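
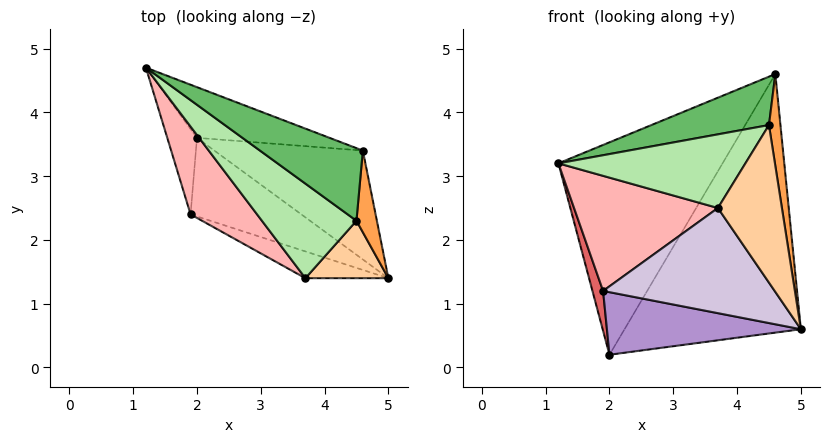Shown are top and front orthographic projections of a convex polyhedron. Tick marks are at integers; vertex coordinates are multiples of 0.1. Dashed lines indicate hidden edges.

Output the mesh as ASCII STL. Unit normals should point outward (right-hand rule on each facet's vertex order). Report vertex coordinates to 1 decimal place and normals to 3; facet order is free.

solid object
 facet normal 0.423 0.881 -0.210
  outer loop
   vertex 2.0 3.6 0.2
   vertex 1.2 4.7 3.2
   vertex 4.6 3.4 4.6
  endloop
 endfacet
 facet normal 0.588 0.745 -0.314
  outer loop
   vertex 2.0 3.6 0.2
   vertex 4.6 3.4 4.6
   vertex 5.0 1.4 0.6
  endloop
 endfacet
 facet normal 0.946 -0.243 0.216
  outer loop
   vertex 4.5 2.3 3.8
   vertex 5.0 1.4 0.6
   vertex 4.6 3.4 4.6
  endloop
 endfacet
 facet normal 0.448 -0.840 0.306
  outer loop
   vertex 4.5 2.3 3.8
   vertex 3.7 1.4 2.5
   vertex 5.0 1.4 0.6
  endloop
 endfacet
 facet normal -0.485 -0.485 0.728
  outer loop
   vertex 4.5 2.3 3.8
   vertex 4.6 3.4 4.6
   vertex 1.2 4.7 3.2
  endloop
 endfacet
 facet normal -0.508 -0.529 0.679
  outer loop
   vertex 4.5 2.3 3.8
   vertex 1.2 4.7 3.2
   vertex 3.7 1.4 2.5
  endloop
 endfacet
 facet normal -0.970 -0.103 -0.221
  outer loop
   vertex 1.9 2.4 1.2
   vertex 1.2 4.7 3.2
   vertex 2.0 3.6 0.2
  endloop
 endfacet
 facet normal -0.661 -0.597 0.455
  outer loop
   vertex 1.9 2.4 1.2
   vertex 3.7 1.4 2.5
   vertex 1.2 4.7 3.2
  endloop
 endfacet
 facet normal -0.332 -0.587 -0.738
  outer loop
   vertex 1.9 2.4 1.2
   vertex 2.0 3.6 0.2
   vertex 5.0 1.4 0.6
  endloop
 endfacet
 facet normal -0.339 -0.912 -0.232
  outer loop
   vertex 1.9 2.4 1.2
   vertex 5.0 1.4 0.6
   vertex 3.7 1.4 2.5
  endloop
 endfacet
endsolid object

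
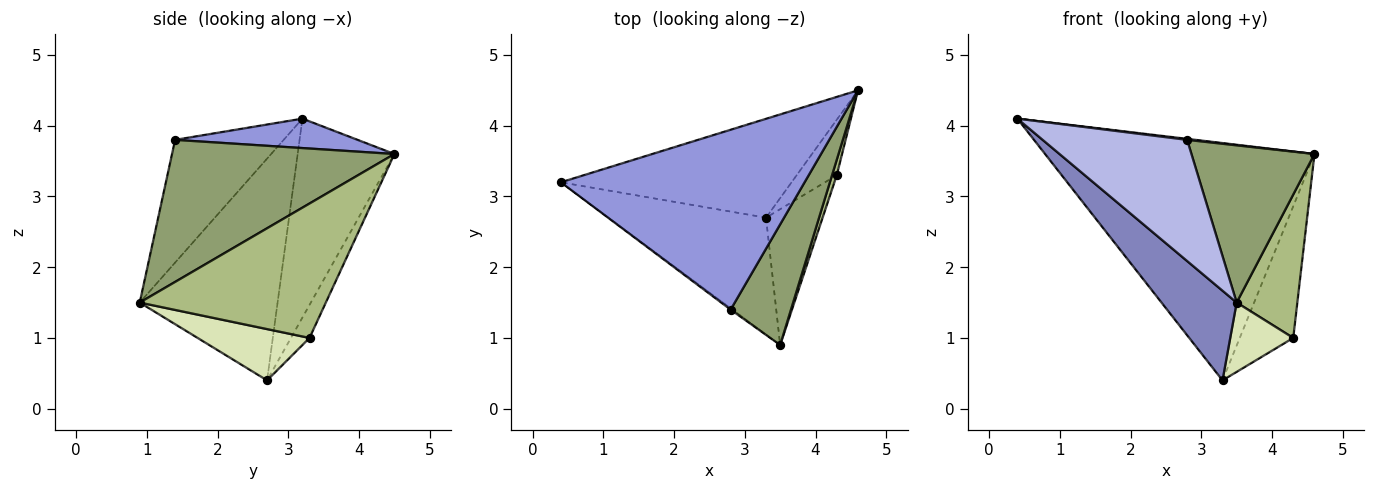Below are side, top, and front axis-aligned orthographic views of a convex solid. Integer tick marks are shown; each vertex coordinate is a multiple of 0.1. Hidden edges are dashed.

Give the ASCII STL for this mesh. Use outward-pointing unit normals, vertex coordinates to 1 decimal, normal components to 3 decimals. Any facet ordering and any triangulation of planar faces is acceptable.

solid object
 facet normal -0.315 0.876 -0.365
  outer loop
   vertex 3.3 2.7 0.4
   vertex 0.4 3.2 4.1
   vertex 4.6 4.5 3.6
  endloop
 endfacet
 facet normal -0.745 -0.406 -0.529
  outer loop
   vertex 3.3 2.7 0.4
   vertex 3.5 0.9 1.5
   vertex 0.4 3.2 4.1
  endloop
 endfacet
 facet normal 0.120 -0.006 0.993
  outer loop
   vertex 2.8 1.4 3.8
   vertex 4.6 4.5 3.6
   vertex 0.4 3.2 4.1
  endloop
 endfacet
 facet normal -0.601 -0.799 -0.009
  outer loop
   vertex 2.8 1.4 3.8
   vertex 0.4 3.2 4.1
   vertex 3.5 0.9 1.5
  endloop
 endfacet
 facet normal 0.820 -0.454 0.348
  outer loop
   vertex 2.8 1.4 3.8
   vertex 3.5 0.9 1.5
   vertex 4.6 4.5 3.6
  endloop
 endfacet
 facet normal 0.950 -0.310 0.033
  outer loop
   vertex 4.3 3.3 1.0
   vertex 4.6 4.5 3.6
   vertex 3.5 0.9 1.5
  endloop
 endfacet
 facet normal -0.305 0.878 -0.370
  outer loop
   vertex 4.3 3.3 1.0
   vertex 3.3 2.7 0.4
   vertex 4.6 4.5 3.6
  endloop
 endfacet
 facet normal 0.628 -0.354 -0.693
  outer loop
   vertex 4.3 3.3 1.0
   vertex 3.5 0.9 1.5
   vertex 3.3 2.7 0.4
  endloop
 endfacet
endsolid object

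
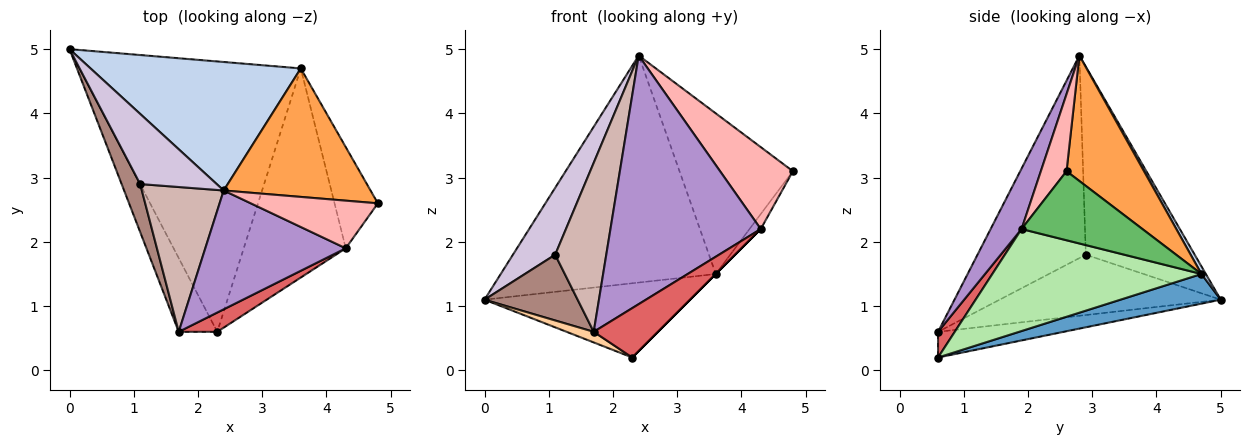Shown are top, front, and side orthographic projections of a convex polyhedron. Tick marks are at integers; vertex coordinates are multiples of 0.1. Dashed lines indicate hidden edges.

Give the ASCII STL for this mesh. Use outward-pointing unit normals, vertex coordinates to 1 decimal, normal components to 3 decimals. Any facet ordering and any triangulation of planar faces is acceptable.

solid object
 facet normal 0.128 0.263 -0.956
  outer loop
   vertex 3.6 4.7 1.5
   vertex 2.3 0.6 0.2
   vertex 0.0 5.0 1.1
  endloop
 endfacet
 facet normal 0.018 0.870 0.493
  outer loop
   vertex 3.6 4.7 1.5
   vertex 0.0 5.0 1.1
   vertex 2.4 2.8 4.9
  endloop
 endfacet
 facet normal 0.471 0.689 0.551
  outer loop
   vertex 3.6 4.7 1.5
   vertex 2.4 2.8 4.9
   vertex 4.8 2.6 3.1
  endloop
 endfacet
 facet normal -0.551 -0.119 -0.826
  outer loop
   vertex 1.7 0.6 0.6
   vertex 0.0 5.0 1.1
   vertex 2.3 0.6 0.2
  endloop
 endfacet
 facet normal 0.844 0.079 -0.530
  outer loop
   vertex 4.3 1.9 2.2
   vertex 3.6 4.7 1.5
   vertex 4.8 2.6 3.1
  endloop
 endfacet
 facet normal 0.707 0.000 -0.707
  outer loop
   vertex 4.3 1.9 2.2
   vertex 2.3 0.6 0.2
   vertex 3.6 4.7 1.5
  endloop
 endfacet
 facet normal 0.235 -0.905 0.353
  outer loop
   vertex 4.3 1.9 2.2
   vertex 1.7 0.6 0.6
   vertex 2.3 0.6 0.2
  endloop
 endfacet
 facet normal 0.292 -0.827 0.481
  outer loop
   vertex 4.3 1.9 2.2
   vertex 4.8 2.6 3.1
   vertex 2.4 2.8 4.9
  endloop
 endfacet
 facet normal 0.183 -0.887 0.424
  outer loop
   vertex 4.3 1.9 2.2
   vertex 2.4 2.8 4.9
   vertex 1.7 0.6 0.6
  endloop
 endfacet
 facet normal -0.872 -0.338 0.355
  outer loop
   vertex 1.1 2.9 1.8
   vertex 2.4 2.8 4.9
   vertex 0.0 5.0 1.1
  endloop
 endfacet
 facet normal -0.887 -0.374 0.273
  outer loop
   vertex 1.1 2.9 1.8
   vertex 0.0 5.0 1.1
   vertex 1.7 0.6 0.6
  endloop
 endfacet
 facet normal -0.849 -0.401 0.343
  outer loop
   vertex 1.1 2.9 1.8
   vertex 1.7 0.6 0.6
   vertex 2.4 2.8 4.9
  endloop
 endfacet
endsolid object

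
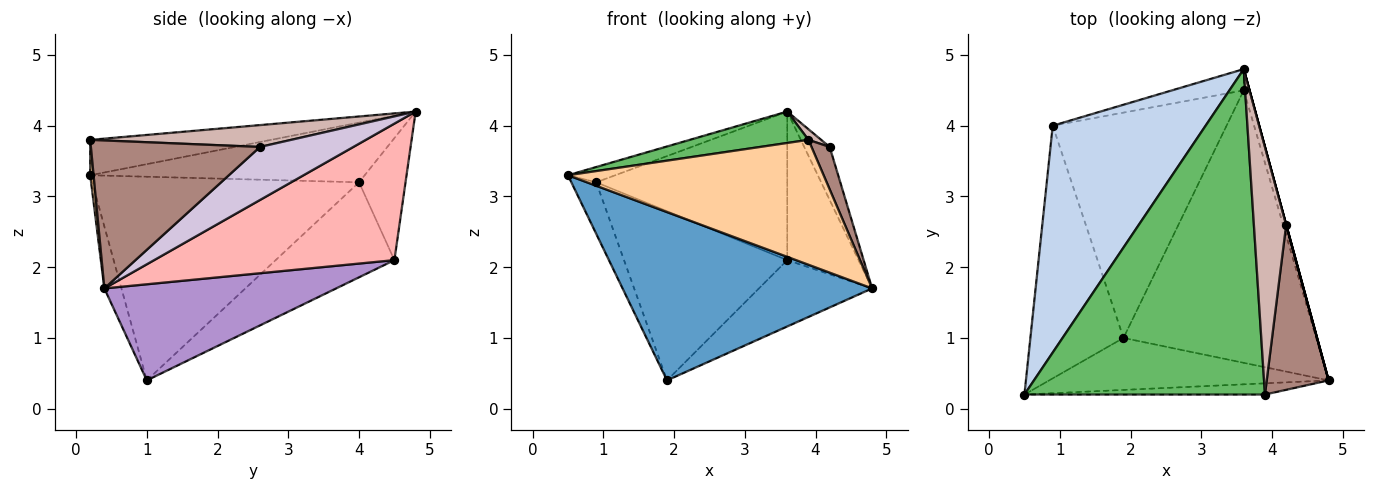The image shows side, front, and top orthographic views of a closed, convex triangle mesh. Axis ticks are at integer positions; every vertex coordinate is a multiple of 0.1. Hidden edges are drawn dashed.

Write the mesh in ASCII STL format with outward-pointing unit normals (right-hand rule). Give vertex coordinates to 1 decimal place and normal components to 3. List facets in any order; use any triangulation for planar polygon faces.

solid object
 facet normal -0.065 -0.953 -0.295
  outer loop
   vertex 1.9 1.0 0.4
   vertex 4.8 0.4 1.7
   vertex 0.5 0.2 3.3
  endloop
 endfacet
 facet normal -0.363 0.063 0.930
  outer loop
   vertex 0.9 4.0 3.2
   vertex 0.5 0.2 3.3
   vertex 3.6 4.8 4.2
  endloop
 endfacet
 facet normal -0.906 0.084 -0.414
  outer loop
   vertex 0.9 4.0 3.2
   vertex 1.9 1.0 0.4
   vertex 0.5 0.2 3.3
  endloop
 endfacet
 facet normal 0.013 -0.996 -0.089
  outer loop
   vertex 3.9 0.2 3.8
   vertex 0.5 0.2 3.3
   vertex 4.8 0.4 1.7
  endloop
 endfacet
 facet normal -0.145 -0.095 0.985
  outer loop
   vertex 3.9 0.2 3.8
   vertex 3.6 4.8 4.2
   vertex 0.5 0.2 3.3
  endloop
 endfacet
 facet normal -0.234 0.962 -0.137
  outer loop
   vertex 3.6 4.5 2.1
   vertex 0.9 4.0 3.2
   vertex 3.6 4.8 4.2
  endloop
 endfacet
 facet normal -0.400 0.550 -0.733
  outer loop
   vertex 3.6 4.5 2.1
   vertex 1.9 1.0 0.4
   vertex 0.9 4.0 3.2
  endloop
 endfacet
 facet normal 0.958 0.284 -0.041
  outer loop
   vertex 3.6 4.5 2.1
   vertex 3.6 4.8 4.2
   vertex 4.8 0.4 1.7
  endloop
 endfacet
 facet normal 0.436 0.213 -0.874
  outer loop
   vertex 3.6 4.5 2.1
   vertex 4.8 0.4 1.7
   vertex 1.9 1.0 0.4
  endloop
 endfacet
 facet normal 0.965 0.263 0.000
  outer loop
   vertex 4.2 2.6 3.7
   vertex 4.8 0.4 1.7
   vertex 3.6 4.8 4.2
  endloop
 endfacet
 facet normal 0.918 -0.099 0.384
  outer loop
   vertex 4.2 2.6 3.7
   vertex 3.9 0.2 3.8
   vertex 4.8 0.4 1.7
  endloop
 endfacet
 facet normal 0.560 -0.035 0.828
  outer loop
   vertex 4.2 2.6 3.7
   vertex 3.6 4.8 4.2
   vertex 3.9 0.2 3.8
  endloop
 endfacet
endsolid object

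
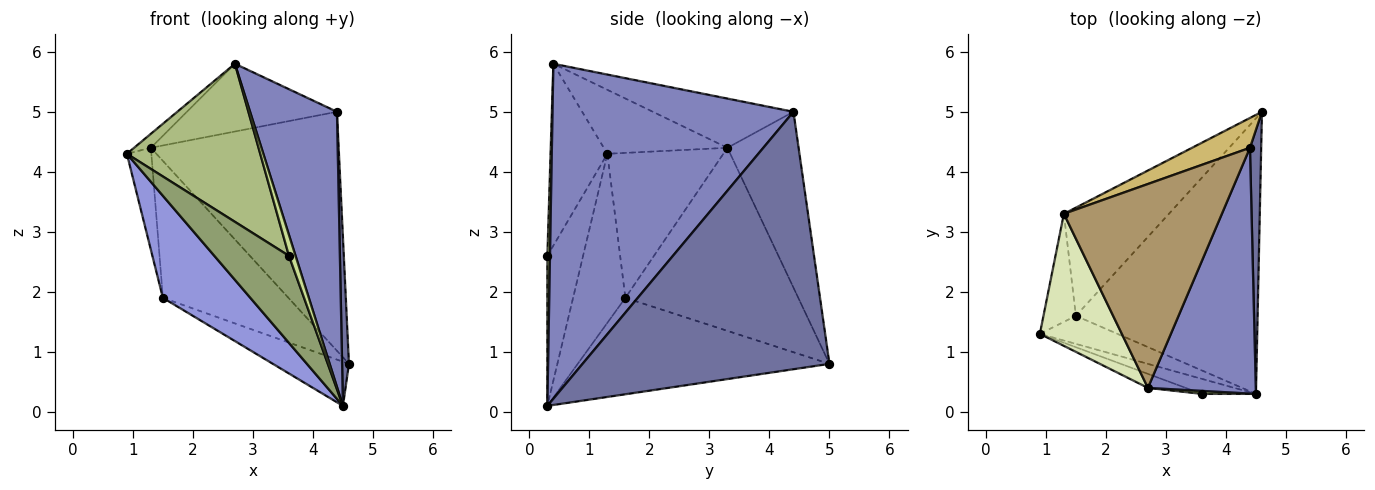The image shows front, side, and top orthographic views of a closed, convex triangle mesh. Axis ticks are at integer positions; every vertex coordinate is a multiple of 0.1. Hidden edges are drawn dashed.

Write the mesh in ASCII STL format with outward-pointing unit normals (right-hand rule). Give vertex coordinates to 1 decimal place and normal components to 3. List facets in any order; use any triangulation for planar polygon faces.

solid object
 facet normal 0.999 -0.028 0.044
  outer loop
   vertex 4.4 4.4 5.0
   vertex 4.5 0.3 0.1
   vertex 4.6 5.0 0.8
  endloop
 endfacet
 facet normal 0.900 -0.325 0.290
  outer loop
   vertex 4.4 4.4 5.0
   vertex 2.7 0.4 5.8
   vertex 4.5 0.3 0.1
  endloop
 endfacet
 facet normal -0.500 -0.835 -0.229
  outer loop
   vertex 1.5 1.6 1.9
   vertex 4.5 0.3 0.1
   vertex 0.9 1.3 4.3
  endloop
 endfacet
 facet normal -0.464 0.140 -0.875
  outer loop
   vertex 1.5 1.6 1.9
   vertex 4.6 5.0 0.8
   vertex 4.5 0.3 0.1
  endloop
 endfacet
 facet normal -0.427 -0.891 -0.154
  outer loop
   vertex 3.6 0.3 2.6
   vertex 0.9 1.3 4.3
   vertex 4.5 0.3 0.1
  endloop
 endfacet
 facet normal -0.391 -0.917 -0.081
  outer loop
   vertex 3.6 0.3 2.6
   vertex 2.7 0.4 5.8
   vertex 0.9 1.3 4.3
  endloop
 endfacet
 facet normal 0.366 -0.921 0.132
  outer loop
   vertex 3.6 0.3 2.6
   vertex 4.5 0.3 0.1
   vertex 2.7 0.4 5.8
  endloop
 endfacet
 facet normal -0.613 0.083 0.786
  outer loop
   vertex 1.3 3.3 4.4
   vertex 0.9 1.3 4.3
   vertex 2.7 0.4 5.8
  endloop
 endfacet
 facet normal -0.283 0.302 0.910
  outer loop
   vertex 1.3 3.3 4.4
   vertex 2.7 0.4 5.8
   vertex 4.4 4.4 5.0
  endloop
 endfacet
 facet normal -0.352 0.929 0.116
  outer loop
   vertex 1.3 3.3 4.4
   vertex 4.4 4.4 5.0
   vertex 4.6 5.0 0.8
  endloop
 endfacet
 facet normal -0.956 0.202 -0.214
  outer loop
   vertex 1.3 3.3 4.4
   vertex 1.5 1.6 1.9
   vertex 0.9 1.3 4.3
  endloop
 endfacet
 facet normal -0.734 0.533 -0.421
  outer loop
   vertex 1.3 3.3 4.4
   vertex 4.6 5.0 0.8
   vertex 1.5 1.6 1.9
  endloop
 endfacet
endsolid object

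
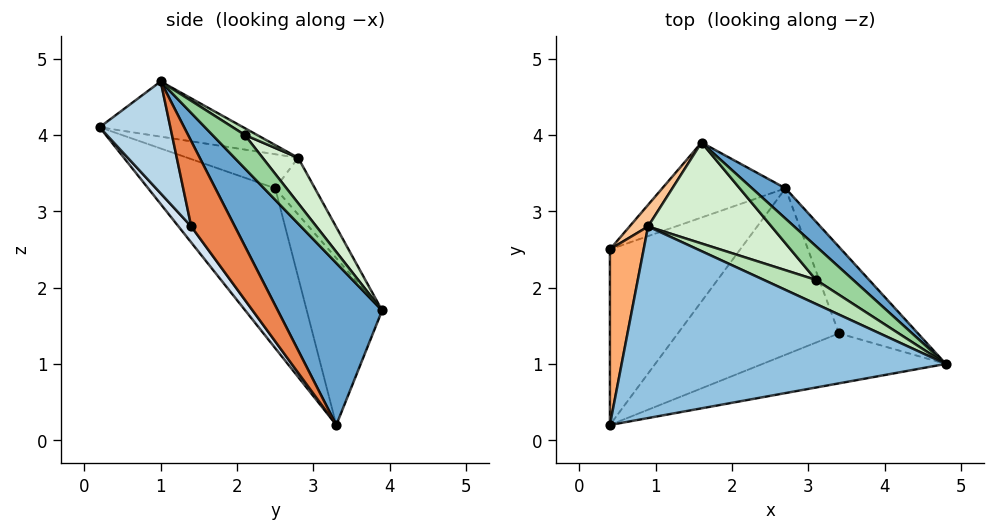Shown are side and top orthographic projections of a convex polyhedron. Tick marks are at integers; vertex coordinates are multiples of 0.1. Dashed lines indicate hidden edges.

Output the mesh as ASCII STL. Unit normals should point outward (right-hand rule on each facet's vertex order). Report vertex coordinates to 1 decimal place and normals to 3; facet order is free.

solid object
 facet normal 0.600 0.790 0.124
  outer loop
   vertex 2.7 3.3 0.2
   vertex 1.6 3.9 1.7
   vertex 4.8 1.0 4.7
  endloop
 endfacet
 facet normal -0.165 0.181 0.970
  outer loop
   vertex 0.9 2.8 3.7
   vertex 0.4 0.2 4.1
   vertex 4.8 1.0 4.7
  endloop
 endfacet
 facet normal 0.214 -0.912 -0.349
  outer loop
   vertex 3.4 1.4 2.8
   vertex 4.8 1.0 4.7
   vertex 0.4 0.2 4.1
  endloop
 endfacet
 facet normal 0.060 -0.798 -0.599
  outer loop
   vertex 3.4 1.4 2.8
   vertex 0.4 0.2 4.1
   vertex 2.7 3.3 0.2
  endloop
 endfacet
 facet normal 0.613 -0.551 -0.567
  outer loop
   vertex 3.4 1.4 2.8
   vertex 2.7 3.3 0.2
   vertex 4.8 1.0 4.7
  endloop
 endfacet
 facet normal -0.690 0.238 0.684
  outer loop
   vertex 0.4 2.5 3.3
   vertex 0.4 0.2 4.1
   vertex 0.9 2.8 3.7
  endloop
 endfacet
 facet normal -0.618 0.760 0.202
  outer loop
   vertex 0.4 2.5 3.3
   vertex 0.9 2.8 3.7
   vertex 1.6 3.9 1.7
  endloop
 endfacet
 facet normal -0.757 -0.215 -0.617
  outer loop
   vertex 0.4 2.5 3.3
   vertex 2.7 3.3 0.2
   vertex 0.4 0.2 4.1
  endloop
 endfacet
 facet normal -0.804 0.011 -0.594
  outer loop
   vertex 0.4 2.5 3.3
   vertex 1.6 3.9 1.7
   vertex 2.7 3.3 0.2
  endloop
 endfacet
 facet normal 0.370 0.833 0.411
  outer loop
   vertex 3.1 2.1 4.0
   vertex 4.8 1.0 4.7
   vertex 1.6 3.9 1.7
  endloop
 endfacet
 facet normal 0.099 0.639 0.763
  outer loop
   vertex 3.1 2.1 4.0
   vertex 0.9 2.8 3.7
   vertex 4.8 1.0 4.7
  endloop
 endfacet
 facet normal 0.193 0.830 0.524
  outer loop
   vertex 3.1 2.1 4.0
   vertex 1.6 3.9 1.7
   vertex 0.9 2.8 3.7
  endloop
 endfacet
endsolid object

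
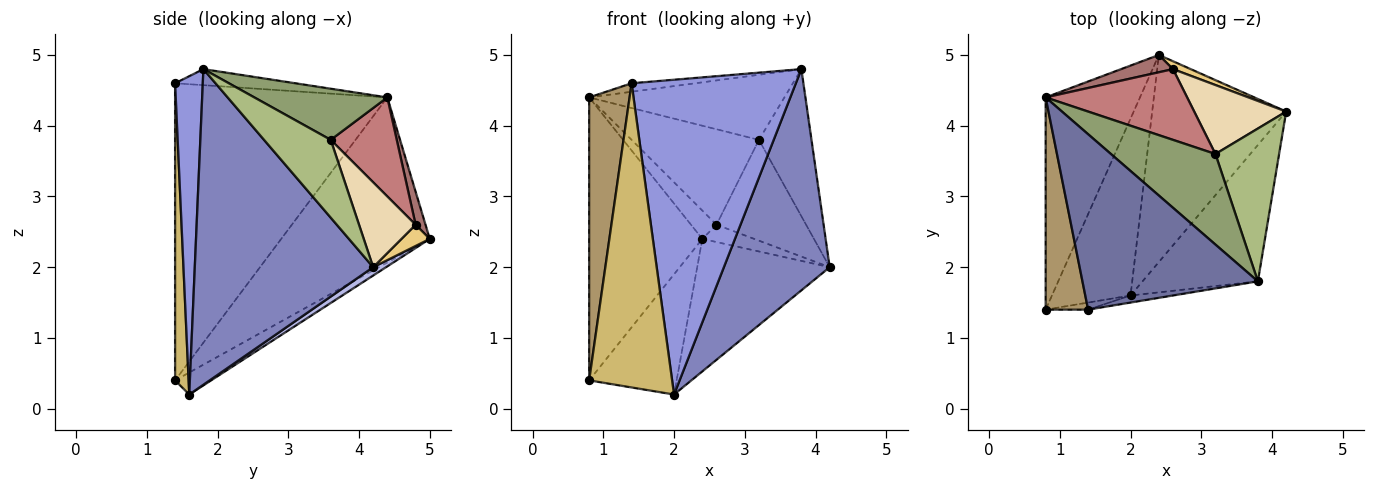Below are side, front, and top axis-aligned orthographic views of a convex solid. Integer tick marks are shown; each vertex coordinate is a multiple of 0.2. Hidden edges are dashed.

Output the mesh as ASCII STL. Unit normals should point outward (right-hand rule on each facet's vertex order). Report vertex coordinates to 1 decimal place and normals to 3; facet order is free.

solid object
 facet normal -0.091 0.048 0.995
  outer loop
   vertex 3.8 1.8 4.8
   vertex 0.8 4.4 4.4
   vertex 1.4 1.4 4.6
  endloop
 endfacet
 facet normal 0.821 -0.487 -0.300
  outer loop
   vertex 3.8 1.8 4.8
   vertex 2.0 1.6 0.2
   vertex 4.2 4.2 2.0
  endloop
 endfacet
 facet normal 0.166 -0.986 -0.022
  outer loop
   vertex 3.8 1.8 4.8
   vertex 1.4 1.4 4.6
   vertex 2.0 1.6 0.2
  endloop
 endfacet
 facet normal 0.052 0.538 -0.841
  outer loop
   vertex 2.4 5.0 2.4
   vertex 4.2 4.2 2.0
   vertex 2.0 1.6 0.2
  endloop
 endfacet
 facet normal 0.369 0.542 0.755
  outer loop
   vertex 3.2 3.6 3.8
   vertex 0.8 4.4 4.4
   vertex 3.8 1.8 4.8
  endloop
 endfacet
 facet normal 0.661 0.521 0.541
  outer loop
   vertex 3.2 3.6 3.8
   vertex 3.8 1.8 4.8
   vertex 4.2 4.2 2.0
  endloop
 endfacet
 facet normal -0.724 0.552 -0.414
  outer loop
   vertex 0.8 1.4 0.4
   vertex 0.8 4.4 4.4
   vertex 2.4 5.0 2.4
  endloop
 endfacet
 facet normal -0.226 0.548 -0.806
  outer loop
   vertex 0.8 1.4 0.4
   vertex 2.4 5.0 2.4
   vertex 2.0 1.6 0.2
  endloop
 endfacet
 facet normal -0.973 -0.185 0.139
  outer loop
   vertex 0.8 1.4 0.4
   vertex 1.4 1.4 4.6
   vertex 0.8 4.4 4.4
  endloop
 endfacet
 facet normal 0.161 -0.987 -0.023
  outer loop
   vertex 0.8 1.4 0.4
   vertex 2.0 1.6 0.2
   vertex 1.4 1.4 4.6
  endloop
 endfacet
 facet normal 0.445 0.815 0.371
  outer loop
   vertex 2.6 4.8 2.6
   vertex 4.2 4.2 2.0
   vertex 2.4 5.0 2.4
  endloop
 endfacet
 facet normal 0.462 0.732 0.501
  outer loop
   vertex 2.6 4.8 2.6
   vertex 3.2 3.6 3.8
   vertex 4.2 4.2 2.0
  endloop
 endfacet
 facet normal 0.315 0.810 0.495
  outer loop
   vertex 2.6 4.8 2.6
   vertex 2.4 5.0 2.4
   vertex 0.8 4.4 4.4
  endloop
 endfacet
 facet normal 0.385 0.742 0.549
  outer loop
   vertex 2.6 4.8 2.6
   vertex 0.8 4.4 4.4
   vertex 3.2 3.6 3.8
  endloop
 endfacet
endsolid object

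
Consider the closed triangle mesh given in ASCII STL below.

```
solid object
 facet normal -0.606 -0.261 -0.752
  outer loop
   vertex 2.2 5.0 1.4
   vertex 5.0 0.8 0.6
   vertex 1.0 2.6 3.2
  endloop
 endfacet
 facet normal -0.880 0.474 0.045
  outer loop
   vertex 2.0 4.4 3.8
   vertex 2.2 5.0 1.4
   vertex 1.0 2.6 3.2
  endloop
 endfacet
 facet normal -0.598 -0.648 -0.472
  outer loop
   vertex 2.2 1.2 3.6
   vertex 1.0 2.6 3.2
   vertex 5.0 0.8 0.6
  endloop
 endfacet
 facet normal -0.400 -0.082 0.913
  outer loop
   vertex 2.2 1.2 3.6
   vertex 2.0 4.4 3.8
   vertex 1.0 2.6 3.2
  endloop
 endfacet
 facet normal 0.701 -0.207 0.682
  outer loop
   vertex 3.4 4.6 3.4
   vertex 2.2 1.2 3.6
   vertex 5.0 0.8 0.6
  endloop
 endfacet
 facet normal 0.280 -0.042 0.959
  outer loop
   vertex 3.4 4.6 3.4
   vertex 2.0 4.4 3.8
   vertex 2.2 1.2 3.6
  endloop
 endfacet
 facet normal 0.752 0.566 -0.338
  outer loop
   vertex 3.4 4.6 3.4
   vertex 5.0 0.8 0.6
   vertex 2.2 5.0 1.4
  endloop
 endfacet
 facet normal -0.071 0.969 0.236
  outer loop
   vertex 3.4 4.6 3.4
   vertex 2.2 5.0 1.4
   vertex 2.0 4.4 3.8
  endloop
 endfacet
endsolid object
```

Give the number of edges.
12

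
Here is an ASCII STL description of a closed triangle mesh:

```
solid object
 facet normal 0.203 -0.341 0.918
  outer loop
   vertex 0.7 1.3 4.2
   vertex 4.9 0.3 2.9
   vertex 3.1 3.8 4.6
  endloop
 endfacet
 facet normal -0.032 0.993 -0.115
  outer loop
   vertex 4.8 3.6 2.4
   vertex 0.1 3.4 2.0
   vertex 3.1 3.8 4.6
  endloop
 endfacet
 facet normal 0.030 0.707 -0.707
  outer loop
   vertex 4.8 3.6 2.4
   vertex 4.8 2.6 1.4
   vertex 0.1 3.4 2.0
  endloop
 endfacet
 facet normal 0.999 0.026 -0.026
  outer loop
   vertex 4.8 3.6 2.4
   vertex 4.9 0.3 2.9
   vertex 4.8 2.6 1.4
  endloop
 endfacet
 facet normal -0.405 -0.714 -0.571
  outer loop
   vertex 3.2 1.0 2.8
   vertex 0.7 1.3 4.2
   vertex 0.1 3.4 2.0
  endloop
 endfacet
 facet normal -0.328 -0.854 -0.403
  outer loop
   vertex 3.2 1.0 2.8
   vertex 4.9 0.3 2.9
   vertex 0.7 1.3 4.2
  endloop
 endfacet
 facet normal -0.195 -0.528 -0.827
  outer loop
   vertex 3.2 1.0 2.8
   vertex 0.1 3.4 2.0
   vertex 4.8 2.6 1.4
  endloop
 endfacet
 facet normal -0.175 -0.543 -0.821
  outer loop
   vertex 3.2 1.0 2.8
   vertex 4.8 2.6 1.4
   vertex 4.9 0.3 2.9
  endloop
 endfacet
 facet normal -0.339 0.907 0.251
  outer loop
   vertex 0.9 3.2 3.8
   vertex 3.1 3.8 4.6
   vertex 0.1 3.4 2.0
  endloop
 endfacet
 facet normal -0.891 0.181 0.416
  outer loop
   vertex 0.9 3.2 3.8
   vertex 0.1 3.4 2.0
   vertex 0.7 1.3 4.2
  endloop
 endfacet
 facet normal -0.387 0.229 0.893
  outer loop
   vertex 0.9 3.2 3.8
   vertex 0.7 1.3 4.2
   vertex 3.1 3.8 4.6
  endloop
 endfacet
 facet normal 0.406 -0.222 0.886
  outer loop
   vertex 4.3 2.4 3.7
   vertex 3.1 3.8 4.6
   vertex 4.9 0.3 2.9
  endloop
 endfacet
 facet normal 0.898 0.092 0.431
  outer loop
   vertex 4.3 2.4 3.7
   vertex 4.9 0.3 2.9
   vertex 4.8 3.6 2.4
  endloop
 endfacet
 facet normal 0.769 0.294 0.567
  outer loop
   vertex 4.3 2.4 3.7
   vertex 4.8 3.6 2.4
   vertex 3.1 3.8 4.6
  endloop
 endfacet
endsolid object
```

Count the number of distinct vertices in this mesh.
9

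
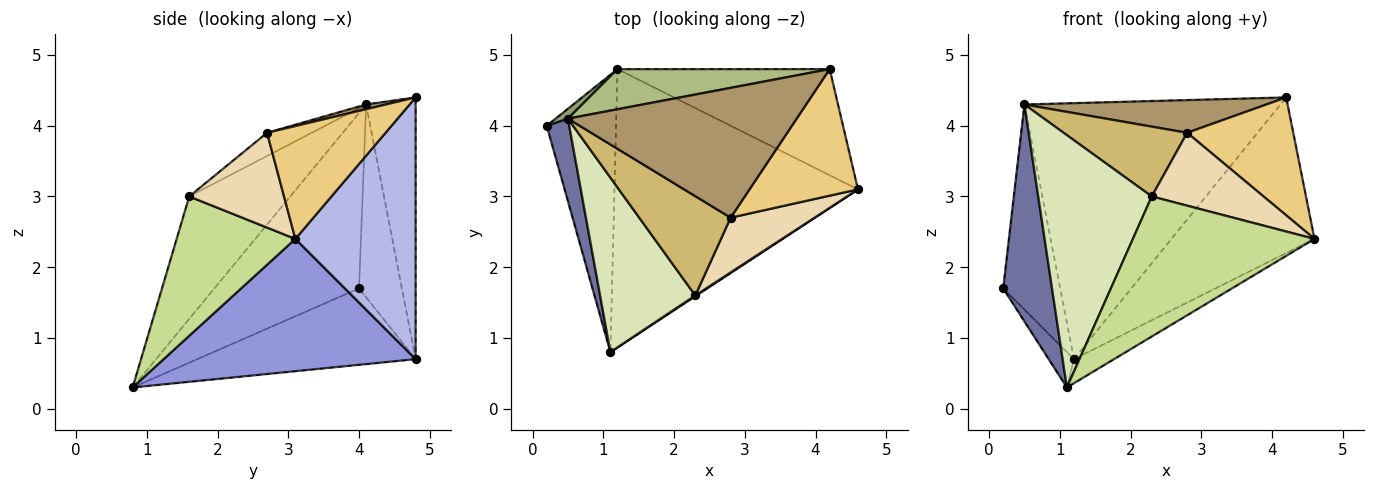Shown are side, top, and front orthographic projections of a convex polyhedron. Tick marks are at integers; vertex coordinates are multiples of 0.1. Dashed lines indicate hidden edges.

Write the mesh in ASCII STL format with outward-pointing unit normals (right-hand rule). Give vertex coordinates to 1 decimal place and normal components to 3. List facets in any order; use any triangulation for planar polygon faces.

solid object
 facet normal -0.941 -0.317 0.121
  outer loop
   vertex 0.5 4.1 4.3
   vertex 0.2 4.0 1.7
   vertex 1.1 0.8 0.3
  endloop
 endfacet
 facet normal -0.738 0.085 -0.670
  outer loop
   vertex 1.2 4.8 0.7
   vertex 1.1 0.8 0.3
   vertex 0.2 4.0 1.7
  endloop
 endfacet
 facet normal 0.476 0.076 -0.876
  outer loop
   vertex 1.2 4.8 0.7
   vertex 4.6 3.1 2.4
   vertex 1.1 0.8 0.3
  endloop
 endfacet
 facet normal 0.571 0.679 -0.463
  outer loop
   vertex 1.2 4.8 0.7
   vertex 4.2 4.8 4.4
   vertex 4.6 3.1 2.4
  endloop
 endfacet
 facet normal -0.600 0.799 0.039
  outer loop
   vertex 1.2 4.8 0.7
   vertex 0.2 4.0 1.7
   vertex 0.5 4.1 4.3
  endloop
 endfacet
 facet normal -0.188 0.970 0.152
  outer loop
   vertex 1.2 4.8 0.7
   vertex 0.5 4.1 4.3
   vertex 4.2 4.8 4.4
  endloop
 endfacet
 facet normal 0.547 -0.837 0.005
  outer loop
   vertex 2.3 1.6 3.0
   vertex 1.1 0.8 0.3
   vertex 4.6 3.1 2.4
  endloop
 endfacet
 facet normal -0.590 -0.664 0.459
  outer loop
   vertex 2.3 1.6 3.0
   vertex 0.5 4.1 4.3
   vertex 1.1 0.8 0.3
  endloop
 endfacet
 facet normal 0.020 -0.244 0.970
  outer loop
   vertex 2.8 2.7 3.9
   vertex 4.2 4.8 4.4
   vertex 0.5 4.1 4.3
  endloop
 endfacet
 facet normal -0.203 -0.563 0.801
  outer loop
   vertex 2.8 2.7 3.9
   vertex 0.5 4.1 4.3
   vertex 2.3 1.6 3.0
  endloop
 endfacet
 facet normal 0.606 -0.542 0.582
  outer loop
   vertex 2.8 2.7 3.9
   vertex 4.6 3.1 2.4
   vertex 4.2 4.8 4.4
  endloop
 endfacet
 facet normal 0.561 -0.662 0.497
  outer loop
   vertex 2.8 2.7 3.9
   vertex 2.3 1.6 3.0
   vertex 4.6 3.1 2.4
  endloop
 endfacet
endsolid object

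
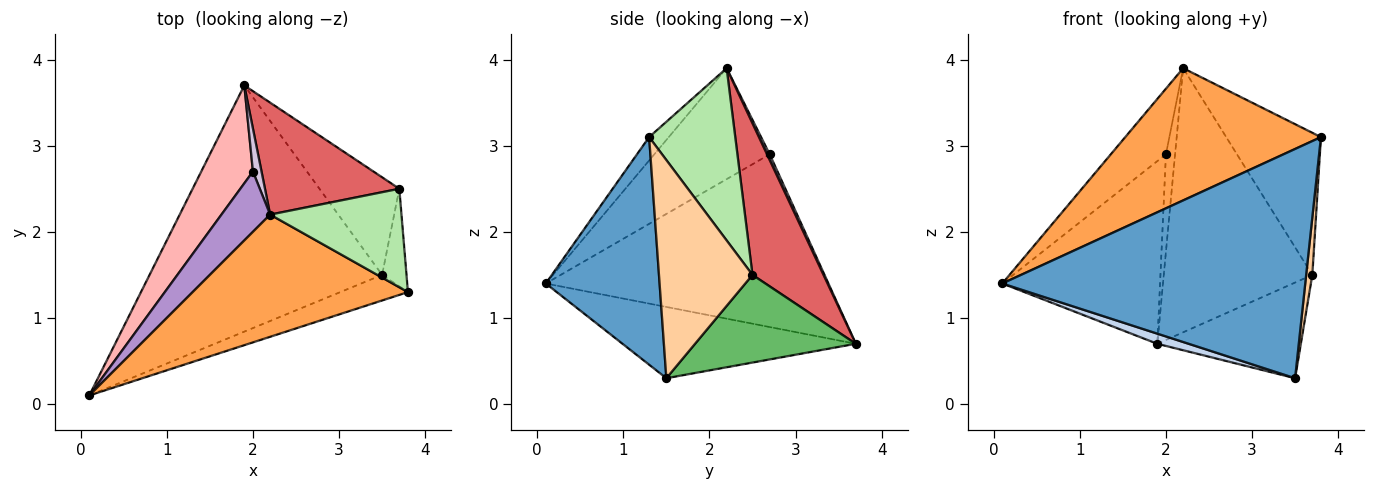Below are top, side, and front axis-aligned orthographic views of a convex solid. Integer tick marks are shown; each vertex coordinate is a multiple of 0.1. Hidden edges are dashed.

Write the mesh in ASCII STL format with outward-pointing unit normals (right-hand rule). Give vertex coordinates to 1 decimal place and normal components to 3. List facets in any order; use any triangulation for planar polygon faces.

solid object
 facet normal 0.350 -0.931 -0.104
  outer loop
   vertex 3.5 1.5 0.3
   vertex 3.8 1.3 3.1
   vertex 0.1 0.1 1.4
  endloop
 endfacet
 facet normal -0.293 -0.039 -0.955
  outer loop
   vertex 3.5 1.5 0.3
   vertex 0.1 0.1 1.4
   vertex 1.9 3.7 0.7
  endloop
 endfacet
 facet normal -0.073 -0.732 0.677
  outer loop
   vertex 2.2 2.2 3.9
   vertex 0.1 0.1 1.4
   vertex 3.8 1.3 3.1
  endloop
 endfacet
 facet normal 0.992 -0.065 -0.111
  outer loop
   vertex 3.7 2.5 1.5
   vertex 3.8 1.3 3.1
   vertex 3.5 1.5 0.3
  endloop
 endfacet
 facet normal 0.617 0.551 -0.562
  outer loop
   vertex 3.7 2.5 1.5
   vertex 3.5 1.5 0.3
   vertex 1.9 3.7 0.7
  endloop
 endfacet
 facet normal 0.599 0.658 0.456
  outer loop
   vertex 3.7 2.5 1.5
   vertex 2.2 2.2 3.9
   vertex 3.8 1.3 3.1
  endloop
 endfacet
 facet normal 0.403 0.843 0.357
  outer loop
   vertex 3.7 2.5 1.5
   vertex 1.9 3.7 0.7
   vertex 2.2 2.2 3.9
  endloop
 endfacet
 facet normal -0.845 0.472 0.253
  outer loop
   vertex 2.0 2.7 2.9
   vertex 1.9 3.7 0.7
   vertex 0.1 0.1 1.4
  endloop
 endfacet
 facet normal -0.839 0.401 0.368
  outer loop
   vertex 2.0 2.7 2.9
   vertex 0.1 0.1 1.4
   vertex 2.2 2.2 3.9
  endloop
 endfacet
 facet normal 0.260 0.883 0.390
  outer loop
   vertex 2.0 2.7 2.9
   vertex 2.2 2.2 3.9
   vertex 1.9 3.7 0.7
  endloop
 endfacet
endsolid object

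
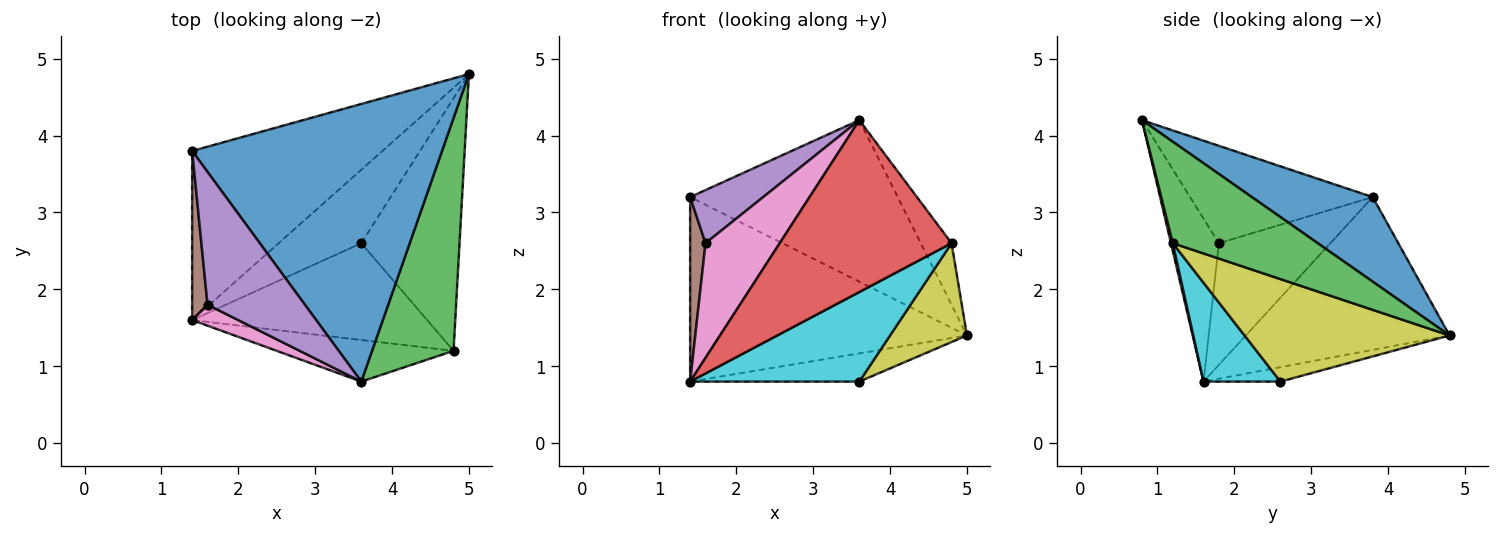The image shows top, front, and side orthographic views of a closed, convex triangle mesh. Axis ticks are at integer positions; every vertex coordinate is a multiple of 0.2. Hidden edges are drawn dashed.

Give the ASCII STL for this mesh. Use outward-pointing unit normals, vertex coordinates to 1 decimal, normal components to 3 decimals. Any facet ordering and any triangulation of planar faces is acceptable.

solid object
 facet normal 0.281 0.482 0.830
  outer loop
   vertex 3.6 0.8 4.2
   vertex 5.0 4.8 1.4
   vertex 1.4 3.8 3.2
  endloop
 endfacet
 facet normal -0.477 0.648 -0.594
  outer loop
   vertex 1.4 1.6 0.8
   vertex 1.4 3.8 3.2
   vertex 5.0 4.8 1.4
  endloop
 endfacet
 facet normal 0.769 0.163 0.618
  outer loop
   vertex 4.8 1.2 2.6
   vertex 5.0 4.8 1.4
   vertex 3.6 0.8 4.2
  endloop
 endfacet
 facet normal 0.010 -0.972 -0.235
  outer loop
   vertex 4.8 1.2 2.6
   vertex 3.6 0.8 4.2
   vertex 1.4 1.6 0.8
  endloop
 endfacet
 facet normal -0.680 -0.272 0.680
  outer loop
   vertex 1.6 1.8 2.6
   vertex 3.6 0.8 4.2
   vertex 1.4 3.8 3.2
  endloop
 endfacet
 facet normal -0.983 -0.136 0.124
  outer loop
   vertex 1.6 1.8 2.6
   vertex 1.4 3.8 3.2
   vertex 1.4 1.6 0.8
  endloop
 endfacet
 facet normal -0.537 -0.830 0.152
  outer loop
   vertex 1.6 1.8 2.6
   vertex 1.4 1.6 0.8
   vertex 3.6 0.8 4.2
  endloop
 endfacet
 facet normal -0.161 0.354 -0.921
  outer loop
   vertex 3.6 2.6 0.8
   vertex 1.4 1.6 0.8
   vertex 5.0 4.8 1.4
  endloop
 endfacet
 facet normal 0.697 -0.261 -0.668
  outer loop
   vertex 3.6 2.6 0.8
   vertex 5.0 4.8 1.4
   vertex 4.8 1.2 2.6
  endloop
 endfacet
 facet normal 0.295 -0.649 -0.701
  outer loop
   vertex 3.6 2.6 0.8
   vertex 4.8 1.2 2.6
   vertex 1.4 1.6 0.8
  endloop
 endfacet
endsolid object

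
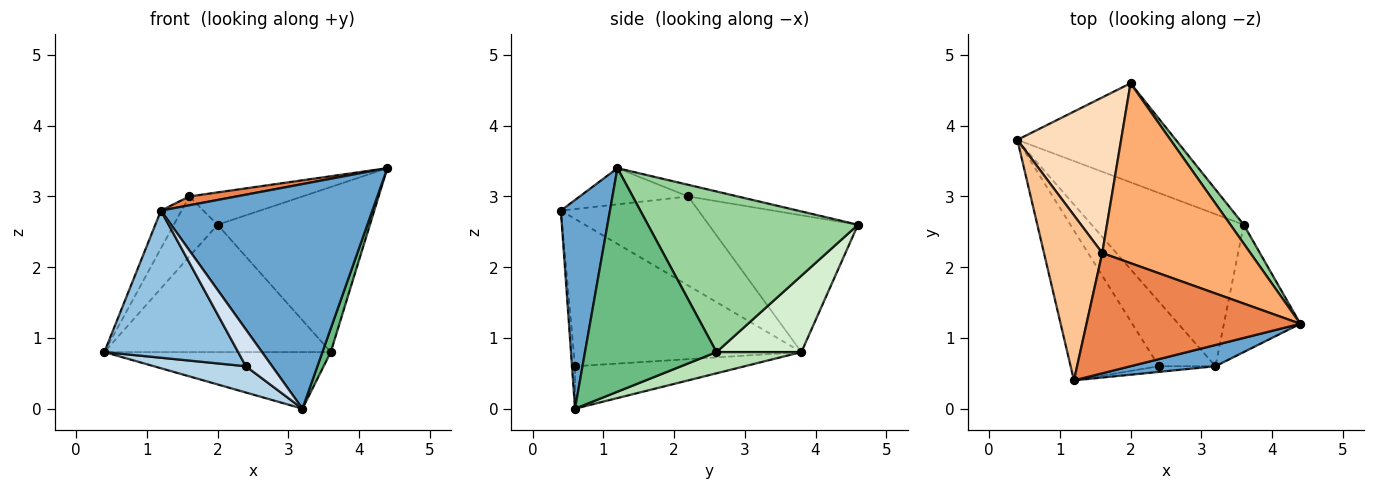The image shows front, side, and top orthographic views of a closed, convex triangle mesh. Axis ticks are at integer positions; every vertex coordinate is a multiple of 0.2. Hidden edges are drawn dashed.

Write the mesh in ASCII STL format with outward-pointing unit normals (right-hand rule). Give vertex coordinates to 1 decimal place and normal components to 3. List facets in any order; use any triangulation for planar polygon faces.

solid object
 facet normal 0.225 -0.970 0.092
  outer loop
   vertex 3.2 0.6 0.0
   vertex 4.4 1.2 3.4
   vertex 1.2 0.4 2.8
  endloop
 endfacet
 facet normal -0.766 -0.450 -0.459
  outer loop
   vertex 2.4 0.6 0.6
   vertex 1.2 0.4 2.8
   vertex 0.4 3.8 0.8
  endloop
 endfacet
 facet normal -0.571 -0.309 -0.761
  outer loop
   vertex 2.4 0.6 0.6
   vertex 0.4 3.8 0.8
   vertex 3.2 0.6 0.0
  endloop
 endfacet
 facet normal -0.113 -0.982 -0.151
  outer loop
   vertex 2.4 0.6 0.6
   vertex 3.2 0.6 0.0
   vertex 1.2 0.4 2.8
  endloop
 endfacet
 facet normal -0.166 -0.072 0.983
  outer loop
   vertex 1.6 2.2 3.0
   vertex 1.2 0.4 2.8
   vertex 4.4 1.2 3.4
  endloop
 endfacet
 facet normal -0.077 0.176 0.981
  outer loop
   vertex 1.6 2.2 3.0
   vertex 4.4 1.2 3.4
   vertex 2.0 4.6 2.6
  endloop
 endfacet
 facet normal -0.830 0.124 0.543
  outer loop
   vertex 1.6 2.2 3.0
   vertex 0.4 3.8 0.8
   vertex 1.2 0.4 2.8
  endloop
 endfacet
 facet normal -0.776 0.227 0.589
  outer loop
   vertex 1.6 2.2 3.0
   vertex 2.0 4.6 2.6
   vertex 0.4 3.8 0.8
  endloop
 endfacet
 facet normal 0.945 -0.060 -0.323
  outer loop
   vertex 3.6 2.6 0.8
   vertex 4.4 1.2 3.4
   vertex 3.2 0.6 0.0
  endloop
 endfacet
 facet normal 0.808 0.586 0.067
  outer loop
   vertex 3.6 2.6 0.8
   vertex 2.0 4.6 2.6
   vertex 4.4 1.2 3.4
  endloop
 endfacet
 facet normal 0.130 0.346 -0.929
  outer loop
   vertex 3.6 2.6 0.8
   vertex 3.2 0.6 0.0
   vertex 0.4 3.8 0.8
  endloop
 endfacet
 facet normal 0.284 0.757 -0.589
  outer loop
   vertex 3.6 2.6 0.8
   vertex 0.4 3.8 0.8
   vertex 2.0 4.6 2.6
  endloop
 endfacet
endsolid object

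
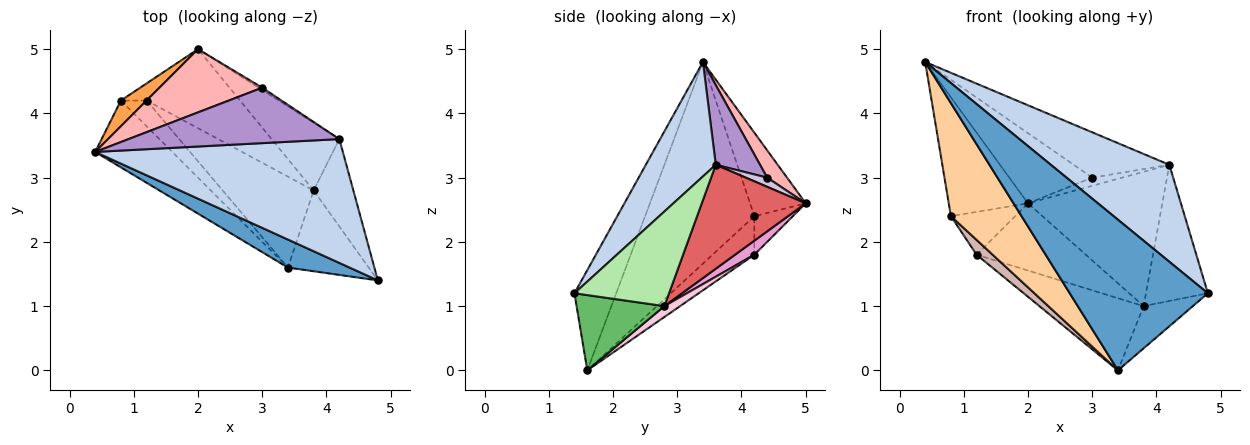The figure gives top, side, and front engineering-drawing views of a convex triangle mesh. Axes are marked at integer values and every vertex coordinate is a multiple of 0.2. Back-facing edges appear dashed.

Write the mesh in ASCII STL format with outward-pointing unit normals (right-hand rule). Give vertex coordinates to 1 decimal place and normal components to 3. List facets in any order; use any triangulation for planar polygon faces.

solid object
 facet normal -0.285 -0.942 0.175
  outer loop
   vertex 3.4 1.6 0.0
   vertex 4.8 1.4 1.2
   vertex 0.4 3.4 4.8
  endloop
 endfacet
 facet normal 0.342 -0.579 0.740
  outer loop
   vertex 4.2 3.6 3.2
   vertex 0.4 3.4 4.8
   vertex 4.8 1.4 1.2
  endloop
 endfacet
 facet normal -0.566 0.806 0.174
  outer loop
   vertex 0.8 4.2 2.4
   vertex 0.4 3.4 4.8
   vertex 2.0 5.0 2.6
  endloop
 endfacet
 facet normal -0.799 -0.517 -0.306
  outer loop
   vertex 0.8 4.2 2.4
   vertex 3.4 1.6 0.0
   vertex 0.4 3.4 4.8
  endloop
 endfacet
 facet normal 0.637 0.357 -0.683
  outer loop
   vertex 3.8 2.8 1.0
   vertex 4.8 1.4 1.2
   vertex 3.4 1.6 0.0
  endloop
 endfacet
 facet normal 0.790 0.517 -0.331
  outer loop
   vertex 3.8 2.8 1.0
   vertex 4.2 3.6 3.2
   vertex 4.8 1.4 1.2
  endloop
 endfacet
 facet normal 0.568 0.735 -0.370
  outer loop
   vertex 3.8 2.8 1.0
   vertex 2.0 5.0 2.6
   vertex 4.2 3.6 3.2
  endloop
 endfacet
 facet normal 0.175 0.731 0.659
  outer loop
   vertex 3.0 4.4 3.0
   vertex 2.0 5.0 2.6
   vertex 0.4 3.4 4.8
  endloop
 endfacet
 facet normal 0.281 0.607 0.743
  outer loop
   vertex 3.0 4.4 3.0
   vertex 0.4 3.4 4.8
   vertex 4.2 3.6 3.2
  endloop
 endfacet
 facet normal 0.566 0.793 -0.226
  outer loop
   vertex 3.0 4.4 3.0
   vertex 4.2 3.6 3.2
   vertex 2.0 5.0 2.6
  endloop
 endfacet
 facet normal -0.487 0.811 -0.324
  outer loop
   vertex 1.2 4.2 1.8
   vertex 0.8 4.2 2.4
   vertex 2.0 5.0 2.6
  endloop
 endfacet
 facet normal -0.792 -0.305 -0.528
  outer loop
   vertex 1.2 4.2 1.8
   vertex 3.4 1.6 0.0
   vertex 0.8 4.2 2.4
  endloop
 endfacet
 facet normal 0.114 0.643 -0.757
  outer loop
   vertex 1.2 4.2 1.8
   vertex 2.0 5.0 2.6
   vertex 3.8 2.8 1.0
  endloop
 endfacet
 facet normal 0.093 0.619 -0.780
  outer loop
   vertex 1.2 4.2 1.8
   vertex 3.8 2.8 1.0
   vertex 3.4 1.6 0.0
  endloop
 endfacet
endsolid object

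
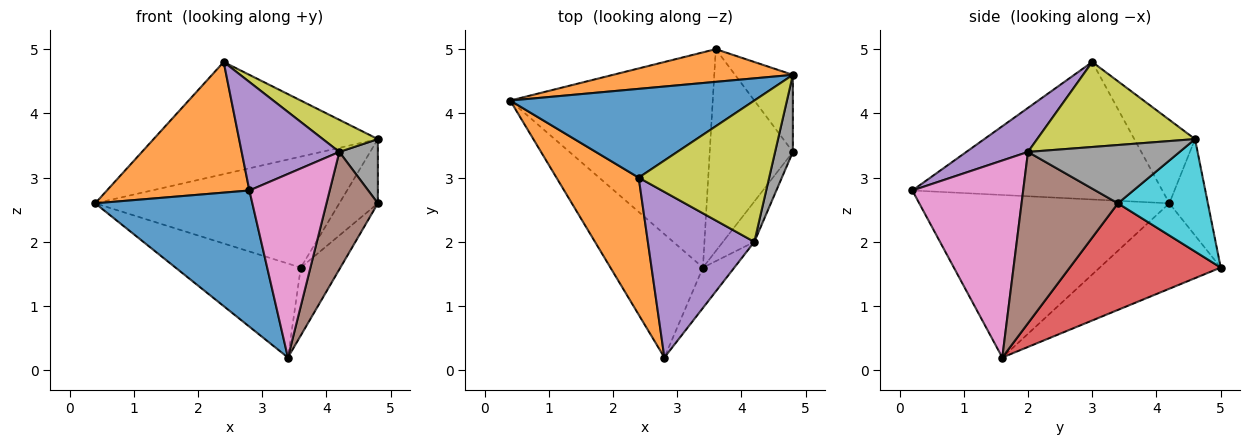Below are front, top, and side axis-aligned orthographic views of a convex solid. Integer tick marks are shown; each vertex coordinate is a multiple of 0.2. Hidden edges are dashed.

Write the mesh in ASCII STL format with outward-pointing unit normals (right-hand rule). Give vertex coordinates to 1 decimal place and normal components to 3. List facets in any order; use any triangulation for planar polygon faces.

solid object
 facet normal -0.763 -0.479 -0.434
  outer loop
   vertex 3.4 1.6 0.2
   vertex 2.8 0.2 2.8
   vertex 0.4 4.2 2.6
  endloop
 endfacet
 facet normal -0.771 -0.439 0.461
  outer loop
   vertex 2.4 3.0 4.8
   vertex 0.4 4.2 2.6
   vertex 2.8 0.2 2.8
  endloop
 endfacet
 facet normal -0.360 0.373 -0.855
  outer loop
   vertex 3.6 5.0 1.6
   vertex 3.4 1.6 0.2
   vertex 0.4 4.2 2.6
  endloop
 endfacet
 facet normal 0.772 0.203 -0.602
  outer loop
   vertex 3.6 5.0 1.6
   vertex 4.8 3.4 2.6
   vertex 3.4 1.6 0.2
  endloop
 endfacet
 facet normal 0.327 -0.518 0.790
  outer loop
   vertex 4.2 2.0 3.4
   vertex 2.4 3.0 4.8
   vertex 2.8 0.2 2.8
  endloop
 endfacet
 facet normal 0.871 -0.465 -0.160
  outer loop
   vertex 4.2 2.0 3.4
   vertex 3.4 1.6 0.2
   vertex 4.8 3.4 2.6
  endloop
 endfacet
 facet normal 0.803 -0.582 -0.128
  outer loop
   vertex 4.2 2.0 3.4
   vertex 2.8 0.2 2.8
   vertex 3.4 1.6 0.2
  endloop
 endfacet
 facet normal 0.929 -0.236 0.284
  outer loop
   vertex 4.8 4.6 3.6
   vertex 4.2 2.0 3.4
   vertex 4.8 3.4 2.6
  endloop
 endfacet
 facet normal 0.536 -0.187 0.823
  outer loop
   vertex 4.8 4.6 3.6
   vertex 2.4 3.0 4.8
   vertex 4.2 2.0 3.4
  endloop
 endfacet
 facet normal 0.831 0.356 -0.427
  outer loop
   vertex 4.8 4.6 3.6
   vertex 4.8 3.4 2.6
   vertex 3.6 5.0 1.6
  endloop
 endfacet
 facet normal -0.208 0.767 0.607
  outer loop
   vertex 4.8 4.6 3.6
   vertex 0.4 4.2 2.6
   vertex 2.4 3.0 4.8
  endloop
 endfacet
 facet normal -0.150 0.948 0.280
  outer loop
   vertex 4.8 4.6 3.6
   vertex 3.6 5.0 1.6
   vertex 0.4 4.2 2.6
  endloop
 endfacet
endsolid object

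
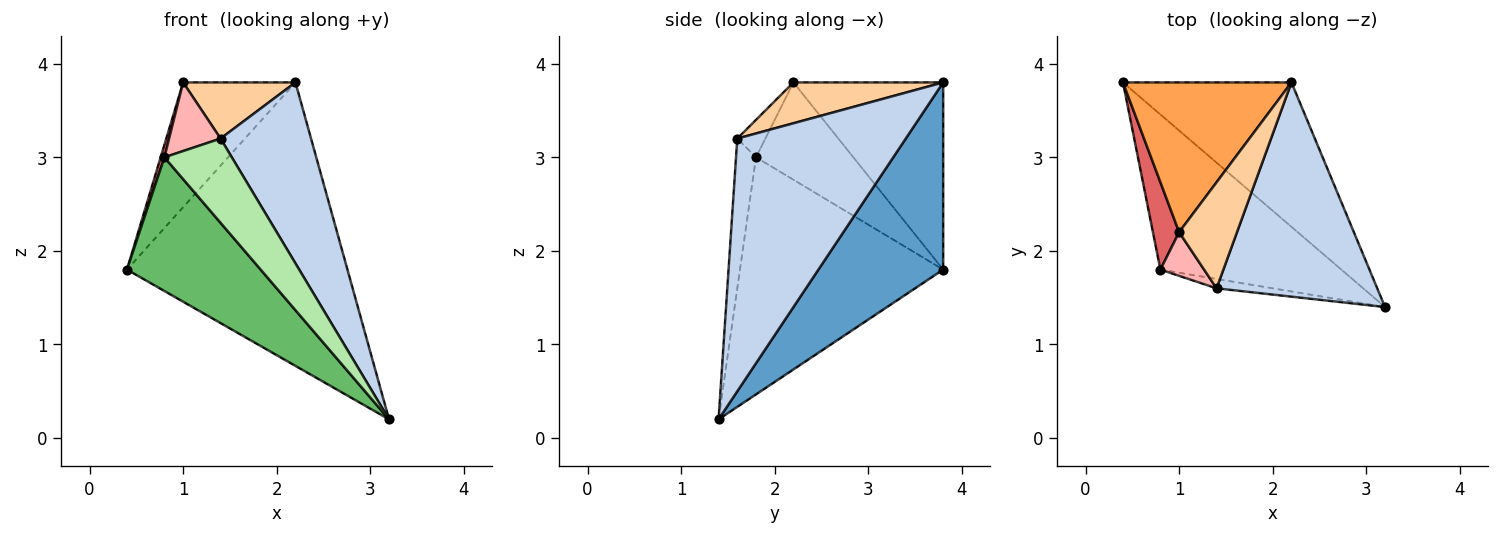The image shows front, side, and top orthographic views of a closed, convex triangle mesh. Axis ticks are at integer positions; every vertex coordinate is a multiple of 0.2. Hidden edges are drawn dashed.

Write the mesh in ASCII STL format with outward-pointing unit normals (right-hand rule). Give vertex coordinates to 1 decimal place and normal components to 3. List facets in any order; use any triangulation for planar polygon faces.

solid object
 facet normal 0.450 0.796 -0.405
  outer loop
   vertex 2.2 3.8 3.8
   vertex 3.2 1.4 0.2
   vertex 0.4 3.8 1.8
  endloop
 endfacet
 facet normal 0.769 -0.413 0.489
  outer loop
   vertex 1.4 1.6 3.2
   vertex 3.2 1.4 0.2
   vertex 2.2 3.8 3.8
  endloop
 endfacet
 facet normal -0.649 0.487 0.584
  outer loop
   vertex 1.0 2.2 3.8
   vertex 2.2 3.8 3.8
   vertex 0.4 3.8 1.8
  endloop
 endfacet
 facet normal 0.529 -0.397 0.750
  outer loop
   vertex 1.0 2.2 3.8
   vertex 1.4 1.6 3.2
   vertex 2.2 3.8 3.8
  endloop
 endfacet
 facet normal -0.704 -0.463 -0.538
  outer loop
   vertex 0.8 1.8 3.0
   vertex 0.4 3.8 1.8
   vertex 3.2 1.4 0.2
  endloop
 endfacet
 facet normal -0.282 -0.953 -0.106
  outer loop
   vertex 0.8 1.8 3.0
   vertex 3.2 1.4 0.2
   vertex 1.4 1.6 3.2
  endloop
 endfacet
 facet normal -0.965 -0.037 0.260
  outer loop
   vertex 0.8 1.8 3.0
   vertex 1.0 2.2 3.8
   vertex 0.4 3.8 1.8
  endloop
 endfacet
 facet normal -0.418 -0.766 0.488
  outer loop
   vertex 0.8 1.8 3.0
   vertex 1.4 1.6 3.2
   vertex 1.0 2.2 3.8
  endloop
 endfacet
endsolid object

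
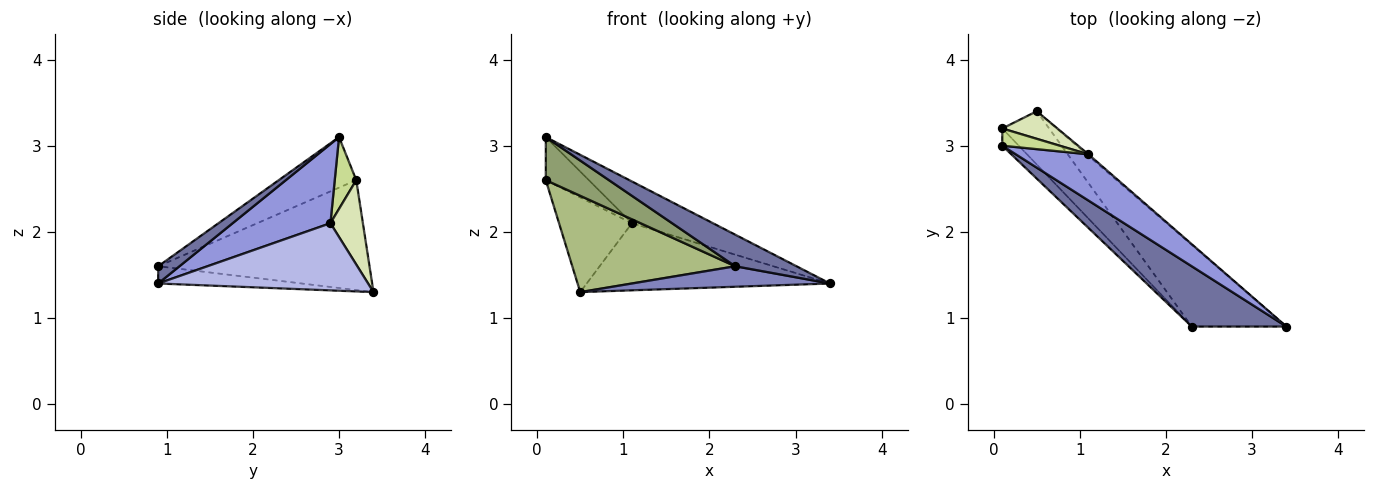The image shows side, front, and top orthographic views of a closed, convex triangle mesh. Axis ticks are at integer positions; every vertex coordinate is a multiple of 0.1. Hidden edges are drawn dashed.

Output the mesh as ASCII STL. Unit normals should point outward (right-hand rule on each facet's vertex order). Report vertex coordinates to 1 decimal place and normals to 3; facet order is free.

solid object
 facet normal 0.159 -0.458 0.875
  outer loop
   vertex 2.3 0.9 1.6
   vertex 3.4 0.9 1.4
   vertex 0.1 3.0 3.1
  endloop
 endfacet
 facet normal -0.174 -0.240 -0.955
  outer loop
   vertex 0.5 3.4 1.3
   vertex 3.4 0.9 1.4
   vertex 2.3 0.9 1.6
  endloop
 endfacet
 facet normal 0.629 0.521 0.577
  outer loop
   vertex 1.1 2.9 2.1
   vertex 0.1 3.0 3.1
   vertex 3.4 0.9 1.4
  endloop
 endfacet
 facet normal 0.653 0.757 -0.017
  outer loop
   vertex 1.1 2.9 2.1
   vertex 3.4 0.9 1.4
   vertex 0.5 3.4 1.3
  endloop
 endfacet
 facet normal -0.752 -0.612 -0.245
  outer loop
   vertex 0.1 3.2 2.6
   vertex 2.3 0.9 1.6
   vertex 0.1 3.0 3.1
  endloop
 endfacet
 facet normal -0.750 -0.579 -0.320
  outer loop
   vertex 0.1 3.2 2.6
   vertex 0.5 3.4 1.3
   vertex 2.3 0.9 1.6
  endloop
 endfacet
 facet normal 0.421 0.842 0.337
  outer loop
   vertex 0.1 3.2 2.6
   vertex 0.1 3.0 3.1
   vertex 1.1 2.9 2.1
  endloop
 endfacet
 facet normal 0.393 0.883 0.257
  outer loop
   vertex 0.1 3.2 2.6
   vertex 1.1 2.9 2.1
   vertex 0.5 3.4 1.3
  endloop
 endfacet
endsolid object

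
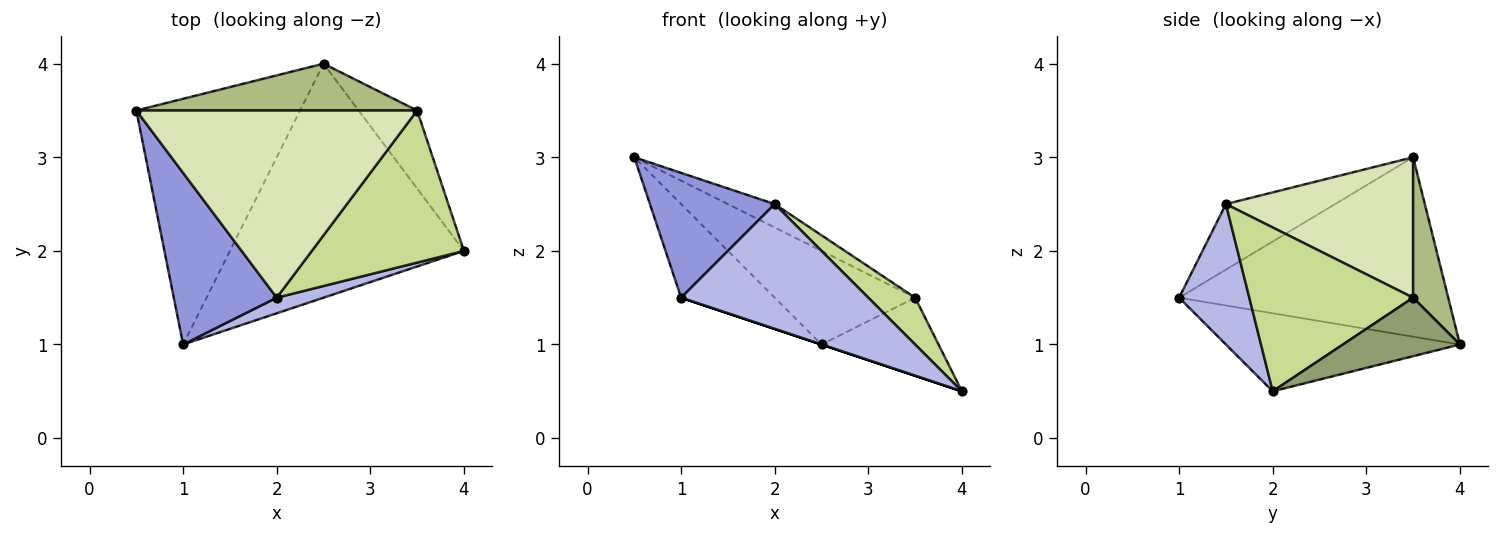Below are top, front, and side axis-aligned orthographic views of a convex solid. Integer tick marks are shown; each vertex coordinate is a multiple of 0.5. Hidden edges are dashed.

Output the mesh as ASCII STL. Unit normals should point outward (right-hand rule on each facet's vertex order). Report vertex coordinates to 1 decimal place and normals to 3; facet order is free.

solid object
 facet normal -0.715 0.249 -0.653
  outer loop
   vertex 2.5 4.0 1.0
   vertex 1.0 1.0 1.5
   vertex 0.5 3.5 3.0
  endloop
 endfacet
 facet normal -0.316 0.000 -0.949
  outer loop
   vertex 2.5 4.0 1.0
   vertex 4.0 2.0 0.5
   vertex 1.0 1.0 1.5
  endloop
 endfacet
 facet normal -0.458 -0.523 0.719
  outer loop
   vertex 2.0 1.5 2.5
   vertex 0.5 3.5 3.0
   vertex 1.0 1.0 1.5
  endloop
 endfacet
 facet normal 0.349 -0.930 0.116
  outer loop
   vertex 2.0 1.5 2.5
   vertex 1.0 1.0 1.5
   vertex 4.0 2.0 0.5
  endloop
 endfacet
 facet normal 0.577 0.577 -0.577
  outer loop
   vertex 3.5 3.5 1.5
   vertex 4.0 2.0 0.5
   vertex 2.5 4.0 1.0
  endloop
 endfacet
 facet normal 0.218 0.873 0.436
  outer loop
   vertex 3.5 3.5 1.5
   vertex 2.5 4.0 1.0
   vertex 0.5 3.5 3.0
  endloop
 endfacet
 facet normal 0.717 -0.205 0.666
  outer loop
   vertex 3.5 3.5 1.5
   vertex 2.0 1.5 2.5
   vertex 4.0 2.0 0.5
  endloop
 endfacet
 facet normal 0.444 0.111 0.889
  outer loop
   vertex 3.5 3.5 1.5
   vertex 0.5 3.5 3.0
   vertex 2.0 1.5 2.5
  endloop
 endfacet
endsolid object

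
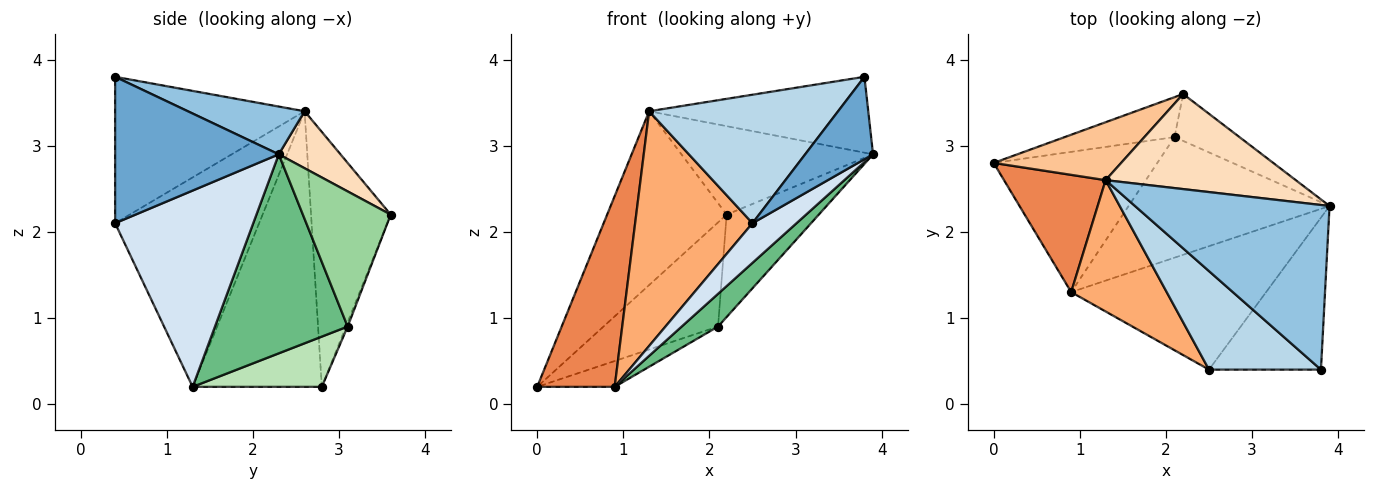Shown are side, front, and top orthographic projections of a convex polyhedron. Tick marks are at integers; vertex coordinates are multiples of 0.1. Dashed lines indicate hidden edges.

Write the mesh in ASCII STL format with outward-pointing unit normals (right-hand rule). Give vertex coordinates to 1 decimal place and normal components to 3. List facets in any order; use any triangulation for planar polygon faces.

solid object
 facet normal 0.754 -0.313 -0.577
  outer loop
   vertex 3.8 0.4 3.8
   vertex 2.5 0.4 2.1
   vertex 3.9 2.3 2.9
  endloop
 endfacet
 facet normal 0.218 0.408 0.886
  outer loop
   vertex 1.3 2.6 3.4
   vertex 3.8 0.4 3.8
   vertex 3.9 2.3 2.9
  endloop
 endfacet
 facet normal -0.623 -0.621 0.476
  outer loop
   vertex 1.3 2.6 3.4
   vertex 2.5 0.4 2.1
   vertex 3.8 0.4 3.8
  endloop
 endfacet
 facet normal 0.692 -0.221 -0.687
  outer loop
   vertex 0.9 1.3 0.2
   vertex 3.9 2.3 2.9
   vertex 2.5 0.4 2.1
  endloop
 endfacet
 facet normal -0.818 -0.491 0.301
  outer loop
   vertex 0.9 1.3 0.2
   vertex 1.3 2.6 3.4
   vertex 0.0 2.8 0.2
  endloop
 endfacet
 facet normal -0.731 -0.596 0.333
  outer loop
   vertex 0.9 1.3 0.2
   vertex 2.5 0.4 2.1
   vertex 1.3 2.6 3.4
  endloop
 endfacet
 facet normal -0.535 0.802 0.267
  outer loop
   vertex 2.2 3.6 2.2
   vertex 0.0 2.8 0.2
   vertex 1.3 2.6 3.4
  endloop
 endfacet
 facet normal 0.214 0.665 0.715
  outer loop
   vertex 2.2 3.6 2.2
   vertex 1.3 2.6 3.4
   vertex 3.9 2.3 2.9
  endloop
 endfacet
 facet normal 0.691 -0.189 -0.698
  outer loop
   vertex 2.1 3.1 0.9
   vertex 3.9 2.3 2.9
   vertex 0.9 1.3 0.2
  endloop
 endfacet
 facet normal 0.655 0.687 -0.315
  outer loop
   vertex 2.1 3.1 0.9
   vertex 2.2 3.6 2.2
   vertex 3.9 2.3 2.9
  endloop
 endfacet
 facet normal 0.289 0.173 -0.941
  outer loop
   vertex 2.1 3.1 0.9
   vertex 0.9 1.3 0.2
   vertex 0.0 2.8 0.2
  endloop
 endfacet
 facet normal -0.014 0.934 -0.358
  outer loop
   vertex 2.1 3.1 0.9
   vertex 0.0 2.8 0.2
   vertex 2.2 3.6 2.2
  endloop
 endfacet
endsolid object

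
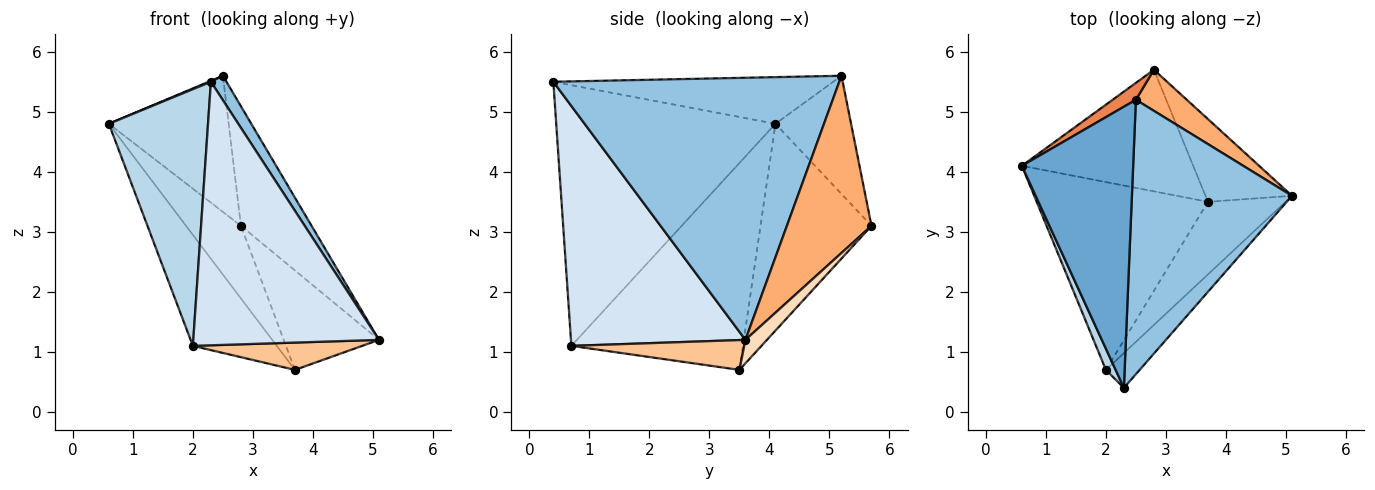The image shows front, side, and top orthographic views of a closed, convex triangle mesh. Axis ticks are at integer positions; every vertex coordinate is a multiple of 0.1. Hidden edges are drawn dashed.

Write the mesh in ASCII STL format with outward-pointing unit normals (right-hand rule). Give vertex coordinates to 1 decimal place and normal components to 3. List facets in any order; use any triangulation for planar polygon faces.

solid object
 facet normal -0.387 -0.003 0.922
  outer loop
   vertex 2.5 5.2 5.6
   vertex 0.6 4.1 4.8
   vertex 2.3 0.4 5.5
  endloop
 endfacet
 facet normal 0.853 -0.046 0.521
  outer loop
   vertex 2.5 5.2 5.6
   vertex 2.3 0.4 5.5
   vertex 5.1 3.6 1.2
  endloop
 endfacet
 facet normal -0.911 -0.412 0.034
  outer loop
   vertex 2.0 0.7 1.1
   vertex 2.3 0.4 5.5
   vertex 0.6 4.1 4.8
  endloop
 endfacet
 facet normal 0.682 -0.725 -0.096
  outer loop
   vertex 2.0 0.7 1.1
   vertex 5.1 3.6 1.2
   vertex 2.3 0.4 5.5
  endloop
 endfacet
 facet normal -0.531 0.841 0.104
  outer loop
   vertex 2.8 5.7 3.1
   vertex 0.6 4.1 4.8
   vertex 2.5 5.2 5.6
  endloop
 endfacet
 facet normal 0.749 0.626 0.215
  outer loop
   vertex 2.8 5.7 3.1
   vertex 2.5 5.2 5.6
   vertex 5.1 3.6 1.2
  endloop
 endfacet
 facet normal 0.338 -0.331 -0.881
  outer loop
   vertex 3.7 3.5 0.7
   vertex 5.1 3.6 1.2
   vertex 2.0 0.7 1.1
  endloop
 endfacet
 facet normal 0.171 0.757 -0.630
  outer loop
   vertex 3.7 3.5 0.7
   vertex 2.8 5.7 3.1
   vertex 5.1 3.6 1.2
  endloop
 endfacet
 facet normal -0.721 0.352 -0.597
  outer loop
   vertex 3.7 3.5 0.7
   vertex 2.0 0.7 1.1
   vertex 0.6 4.1 4.8
  endloop
 endfacet
 facet normal -0.720 0.356 -0.596
  outer loop
   vertex 3.7 3.5 0.7
   vertex 0.6 4.1 4.8
   vertex 2.8 5.7 3.1
  endloop
 endfacet
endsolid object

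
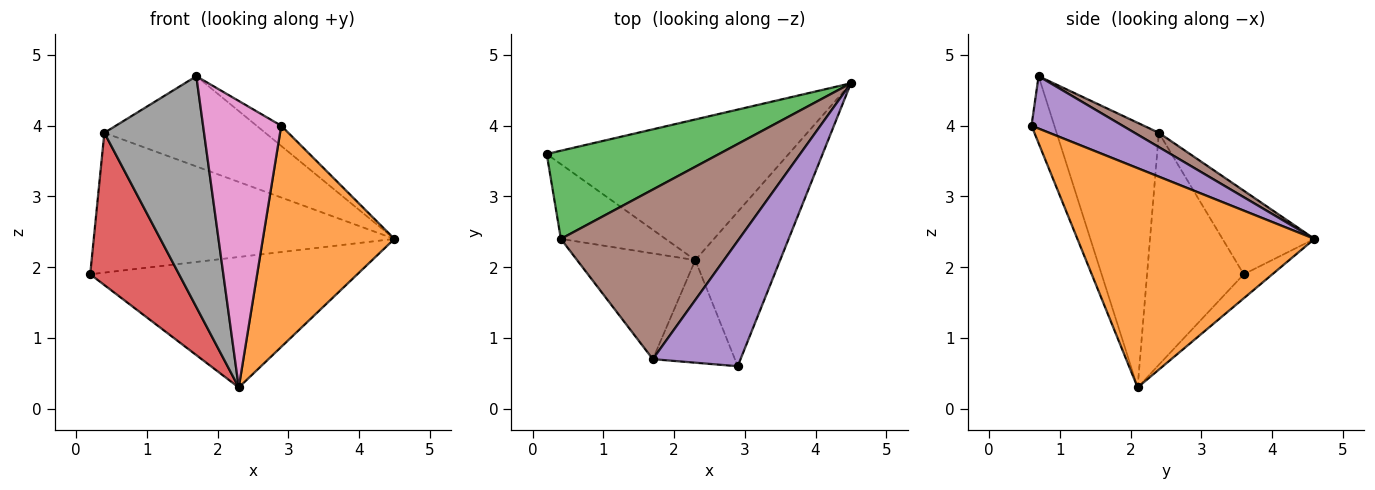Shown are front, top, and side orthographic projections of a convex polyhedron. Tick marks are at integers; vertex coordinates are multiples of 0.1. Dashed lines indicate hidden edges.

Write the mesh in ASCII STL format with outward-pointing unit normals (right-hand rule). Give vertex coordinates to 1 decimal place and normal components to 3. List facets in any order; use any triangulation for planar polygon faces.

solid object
 facet normal -0.073 0.678 -0.731
  outer loop
   vertex 2.3 2.1 0.3
   vertex 0.2 3.6 1.9
   vertex 4.5 4.6 2.4
  endloop
 endfacet
 facet normal 0.828 -0.460 -0.321
  outer loop
   vertex 2.3 2.1 0.3
   vertex 4.5 4.6 2.4
   vertex 2.9 0.6 4.0
  endloop
 endfacet
 facet normal -0.250 0.819 0.516
  outer loop
   vertex 0.4 2.4 3.9
   vertex 4.5 4.6 2.4
   vertex 0.2 3.6 1.9
  endloop
 endfacet
 facet normal -0.699 -0.642 -0.315
  outer loop
   vertex 0.4 2.4 3.9
   vertex 0.2 3.6 1.9
   vertex 2.3 2.1 0.3
  endloop
 endfacet
 facet normal 0.508 0.137 0.851
  outer loop
   vertex 1.7 0.7 4.7
   vertex 2.9 0.6 4.0
   vertex 4.5 4.6 2.4
  endloop
 endfacet
 facet normal 0.071 0.469 0.881
  outer loop
   vertex 1.7 0.7 4.7
   vertex 4.5 4.6 2.4
   vertex 0.4 2.4 3.9
  endloop
 endfacet
 facet normal -0.265 -0.908 -0.325
  outer loop
   vertex 1.7 0.7 4.7
   vertex 2.3 2.1 0.3
   vertex 2.9 0.6 4.0
  endloop
 endfacet
 facet normal -0.682 -0.665 -0.305
  outer loop
   vertex 1.7 0.7 4.7
   vertex 0.4 2.4 3.9
   vertex 2.3 2.1 0.3
  endloop
 endfacet
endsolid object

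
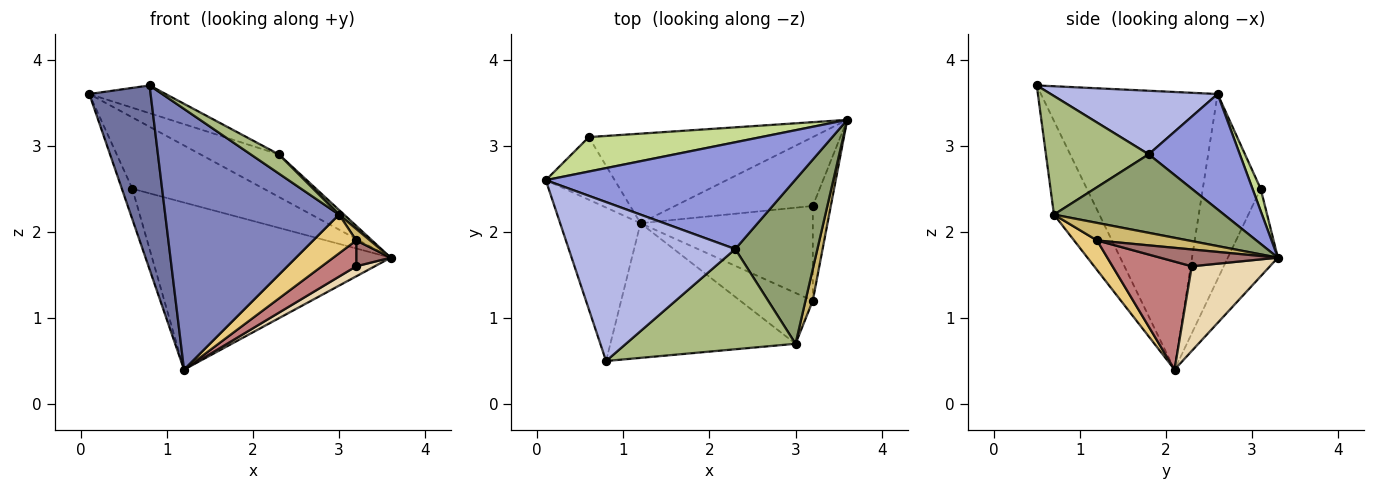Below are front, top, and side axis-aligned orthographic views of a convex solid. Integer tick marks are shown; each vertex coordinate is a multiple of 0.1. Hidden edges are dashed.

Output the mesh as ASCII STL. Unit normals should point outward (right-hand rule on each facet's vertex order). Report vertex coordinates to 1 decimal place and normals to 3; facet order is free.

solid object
 facet normal -0.911 -0.316 -0.264
  outer loop
   vertex 1.2 2.1 0.4
   vertex 0.8 0.5 3.7
   vertex 0.1 2.6 3.6
  endloop
 endfacet
 facet normal -0.226 -0.865 -0.447
  outer loop
   vertex 3.0 0.7 2.2
   vertex 0.8 0.5 3.7
   vertex 1.2 2.1 0.4
  endloop
 endfacet
 facet normal 0.395 0.340 0.853
  outer loop
   vertex 2.3 1.8 2.9
   vertex 3.6 3.3 1.7
   vertex 0.1 2.6 3.6
  endloop
 endfacet
 facet normal 0.352 0.161 0.922
  outer loop
   vertex 2.3 1.8 2.9
   vertex 0.1 2.6 3.6
   vertex 0.8 0.5 3.7
  endloop
 endfacet
 facet normal 0.691 -0.020 0.723
  outer loop
   vertex 2.3 1.8 2.9
   vertex 3.0 0.7 2.2
   vertex 3.6 3.3 1.7
  endloop
 endfacet
 facet normal 0.566 -0.155 0.810
  outer loop
   vertex 2.3 1.8 2.9
   vertex 0.8 0.5 3.7
   vertex 3.0 0.7 2.2
  endloop
 endfacet
 facet normal 0.056 0.899 0.434
  outer loop
   vertex 0.6 3.1 2.5
   vertex 0.1 2.6 3.6
   vertex 3.6 3.3 1.7
  endloop
 endfacet
 facet normal -0.924 0.168 -0.344
  outer loop
   vertex 0.6 3.1 2.5
   vertex 1.2 2.1 0.4
   vertex 0.1 2.6 3.6
  endloop
 endfacet
 facet normal -0.182 0.867 -0.465
  outer loop
   vertex 0.6 3.1 2.5
   vertex 3.6 3.3 1.7
   vertex 1.2 2.1 0.4
  endloop
 endfacet
 facet normal 0.915 -0.138 0.380
  outer loop
   vertex 3.2 1.2 1.9
   vertex 3.6 3.3 1.7
   vertex 3.0 0.7 2.2
  endloop
 endfacet
 facet normal 0.308 -0.577 -0.757
  outer loop
   vertex 3.2 1.2 1.9
   vertex 3.0 0.7 2.2
   vertex 1.2 2.1 0.4
  endloop
 endfacet
 facet normal 0.520 -0.123 -0.845
  outer loop
   vertex 3.2 2.3 1.6
   vertex 1.2 2.1 0.4
   vertex 3.6 3.3 1.7
  endloop
 endfacet
 facet normal 0.669 -0.196 -0.717
  outer loop
   vertex 3.2 2.3 1.6
   vertex 3.6 3.3 1.7
   vertex 3.2 1.2 1.9
  endloop
 endfacet
 facet normal 0.518 -0.225 -0.825
  outer loop
   vertex 3.2 2.3 1.6
   vertex 3.2 1.2 1.9
   vertex 1.2 2.1 0.4
  endloop
 endfacet
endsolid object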